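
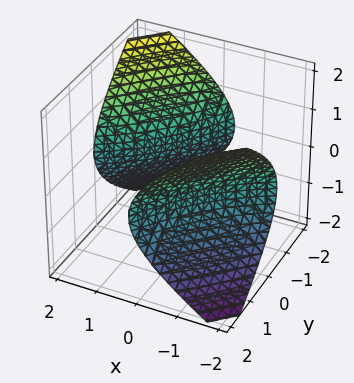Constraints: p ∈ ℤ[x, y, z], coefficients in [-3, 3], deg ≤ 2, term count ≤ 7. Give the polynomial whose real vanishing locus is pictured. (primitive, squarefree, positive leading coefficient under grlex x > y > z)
(a) There are 2 components. They look like related sheets of one shape, so recover p as a whole.
(b) The degree is 2 — a generic line meets the surface in up to 2 points.
(c) Observable constraints: the surface avoids every integer z-axis point in the box.
(d) Together with the visible shape, these determine p as stated.

x^2 - 3*x*y + y^2 - 3*z^2 - 3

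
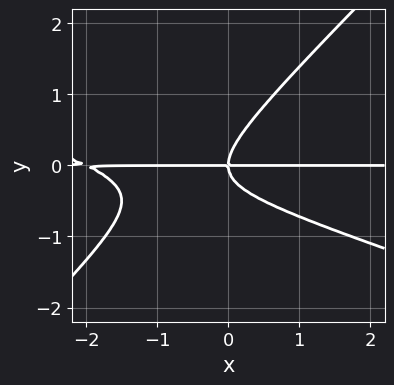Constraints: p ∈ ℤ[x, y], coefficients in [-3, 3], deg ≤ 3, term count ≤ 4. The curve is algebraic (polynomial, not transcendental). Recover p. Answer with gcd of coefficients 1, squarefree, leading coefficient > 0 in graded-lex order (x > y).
(a) deg p = 3. A generic line meets the curve in up to 3 points.
(b) Reading off the gridlines: it meets the y-axis at y = 0 (among the integer gridlines); every point of the x-axis in the box is on the curve.
(c) Together with the visible shape, these determine p as stated.

x^2*y + 2*x*y^2 - 3*y^3 + 2*x*y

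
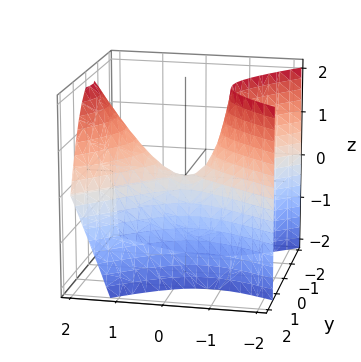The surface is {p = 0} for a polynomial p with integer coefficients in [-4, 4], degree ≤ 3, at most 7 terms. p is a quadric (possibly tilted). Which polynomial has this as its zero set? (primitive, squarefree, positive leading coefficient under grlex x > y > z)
2*x^2 + x*y - x*z - 3*y^2 - 2*z

1. The degree is 2 — the shape is more complex than any degree-1 surface.
2. Checking where it meets the axes: one y-axis crossing is at y = 0; it meets the x-axis at x = 0 (among the integer gridlines); one z-axis crossing is at z = 0.
3. Solving for integer coefficients yields p as stated.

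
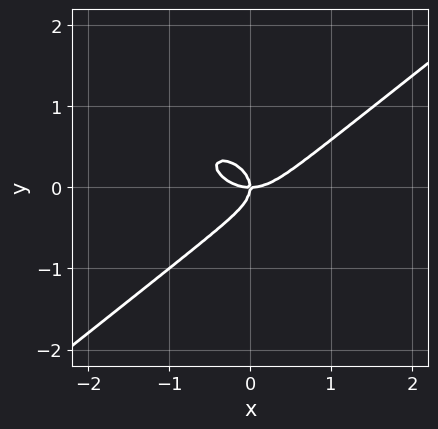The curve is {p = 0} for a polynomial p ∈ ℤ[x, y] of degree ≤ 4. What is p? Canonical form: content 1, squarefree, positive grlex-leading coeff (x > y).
x^3 - 2*y^3 - x*y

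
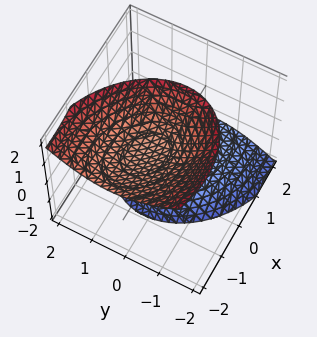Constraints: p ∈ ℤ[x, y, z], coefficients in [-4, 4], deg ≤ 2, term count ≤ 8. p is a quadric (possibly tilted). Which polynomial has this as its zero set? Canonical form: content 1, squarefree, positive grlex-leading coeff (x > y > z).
1. The picture has 2 separate pieces.
2. The degree is 2 — the shape is more complex than any degree-1 surface.
3. Against the integer gridlines: among the integer gridlines, it crosses the z-axis at z ∈ {-1, 1}; the surface avoids every integer y-axis point in the box; it misses every integer gridline on the x-axis.
4. Assembling these constraints gives the stated polynomial.

2*x^2 + x*y + 3*x*z + 3*y^2 - 2*z^2 + 2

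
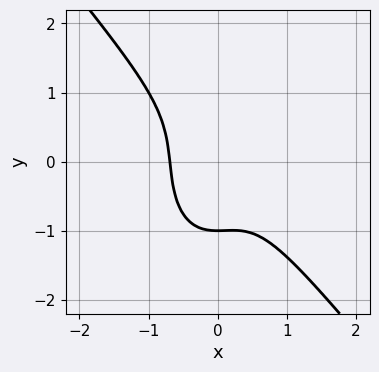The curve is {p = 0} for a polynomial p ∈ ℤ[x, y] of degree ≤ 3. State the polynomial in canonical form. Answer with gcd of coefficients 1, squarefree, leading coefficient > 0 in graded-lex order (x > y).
3*x^3 + x^2*y + y^3 + 1

1. The degree is 3 — a generic line meets the curve in up to 3 points.
2. From the axis intercepts and sections: it crosses the y-axis at the gridline y = -1.
3. The integer polynomial consistent with all of this is the stated p.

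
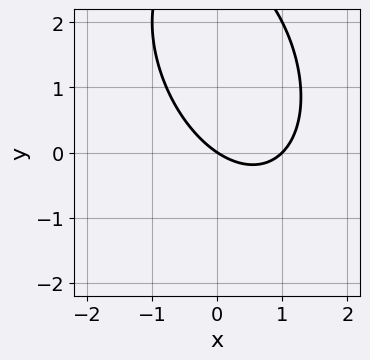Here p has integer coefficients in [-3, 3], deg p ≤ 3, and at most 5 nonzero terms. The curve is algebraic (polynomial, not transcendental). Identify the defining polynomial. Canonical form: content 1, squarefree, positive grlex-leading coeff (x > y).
2*x^2 + x*y + y^2 - 2*x - 3*y

The degree is 2 — no degree-1 curve has this shape.
Checking where it meets the axes: it crosses the y-axis at the gridline y = 0; among the integer gridlines, it crosses the x-axis at x ∈ {0, 1}.
Fitting integer coefficients to these (and the overall shape) gives p.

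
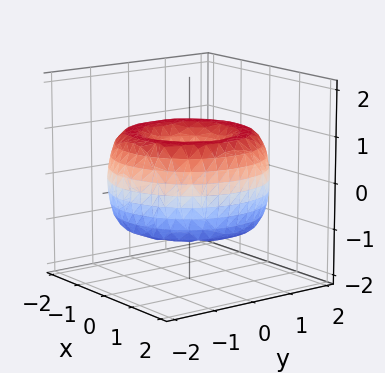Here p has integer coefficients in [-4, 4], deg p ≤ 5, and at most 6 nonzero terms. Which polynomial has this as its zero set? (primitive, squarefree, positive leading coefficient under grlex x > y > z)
(a) Degree: a generic line meets the surface in up to 4 points, so deg p = 4.
(b) Symmetry: every cross-section ⟂ z is a circle, so x, y appear only via x² + y².
(c) Checking where it meets the axes: it crosses the x-axis at the gridline x = 0; a circular section at z = 0 has radius between 1 and 2; it crosses the z-axis at the gridline z = 0; it crosses the y-axis at the gridline y = 0.
(d) The integer polynomial consistent with all of this is the stated p.

x^4 + 2*x^2*y^2 + y^4 - 3*x^2 - 3*y^2 + 2*z^2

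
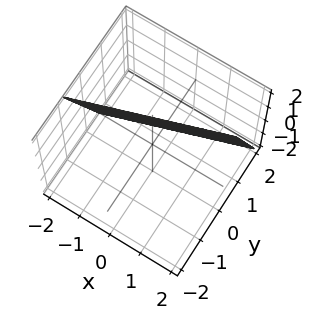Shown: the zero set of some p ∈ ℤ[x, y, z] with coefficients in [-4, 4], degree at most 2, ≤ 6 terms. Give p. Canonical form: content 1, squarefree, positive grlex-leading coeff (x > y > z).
x - 3*y - z + 2

First, degree: every cross-section is a straight line — this is a plane, so deg p = 1.
Then, from the visible intercepts: it crosses the x-axis at the gridline x = -2; it crosses the z-axis at the gridline z = 2.
Finally, solving for integer coefficients yields p as stated.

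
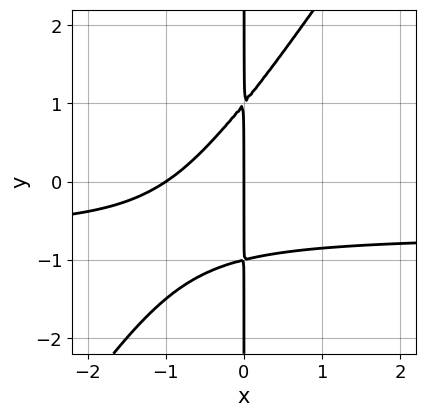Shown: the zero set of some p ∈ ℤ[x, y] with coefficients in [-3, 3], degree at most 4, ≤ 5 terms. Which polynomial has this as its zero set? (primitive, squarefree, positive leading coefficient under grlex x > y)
3*x^2*y - 2*x*y^2 + 2*x^2 + 2*x

1. deg p = 3. The shape is more complex than any degree-2 curve.
2. Observable constraints: every point of the y-axis in the box is on the curve; the x-axis gridline crossings are at x ∈ {-1, 0}.
3. Matching integer coefficients to the picture gives p.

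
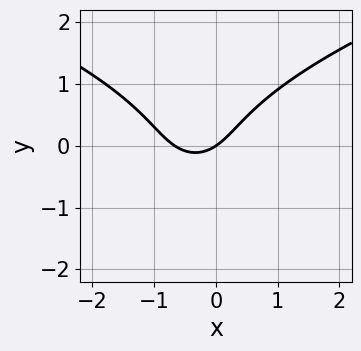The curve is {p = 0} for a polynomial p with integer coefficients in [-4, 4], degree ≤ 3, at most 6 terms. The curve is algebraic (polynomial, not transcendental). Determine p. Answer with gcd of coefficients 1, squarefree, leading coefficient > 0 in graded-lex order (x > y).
3*y^3 - 3*x^2 - 2*x + 3*y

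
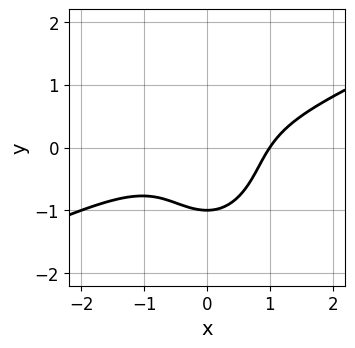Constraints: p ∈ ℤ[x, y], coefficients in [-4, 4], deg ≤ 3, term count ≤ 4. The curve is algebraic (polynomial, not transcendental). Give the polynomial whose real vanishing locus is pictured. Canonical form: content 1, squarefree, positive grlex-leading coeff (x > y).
x^3 - 2*x^2*y - y^3 - 1

(a) Degree: a generic line meets the curve in up to 3 points, so deg p = 3.
(b) Observable constraints: one y-axis crossing is at y = -1; it meets the x-axis at x = 1 (among the integer gridlines).
(c) These observations pin down the coefficients.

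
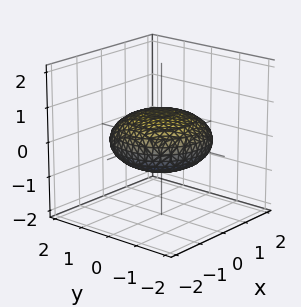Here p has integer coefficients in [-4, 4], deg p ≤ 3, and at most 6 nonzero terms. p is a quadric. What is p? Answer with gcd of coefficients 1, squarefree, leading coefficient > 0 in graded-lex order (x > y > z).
deg p = 2. Bounded and convex; a quadric.
Symmetries: the z ↦ −z reflection is a symmetry, so z appears only in even powers; the surface is invariant under rotation about z: p = q(x² + y², z).
Checking where it meets the axes: a circular section at z = 0 has radius between 1 and 2.
Solving for integer coefficients yields p as stated.

x^2 + y^2 + 3*z^2 - 2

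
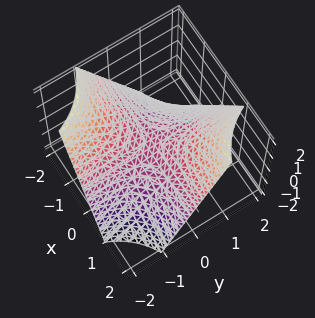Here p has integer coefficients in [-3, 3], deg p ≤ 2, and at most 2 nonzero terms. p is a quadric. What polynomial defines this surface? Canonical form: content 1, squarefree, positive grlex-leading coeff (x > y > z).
x*y - z

(a) deg p = 2. A saddle surface; a quadric.
(b) Observable constraints: it meets the z-axis at z = 0 (among the integer gridlines); the visible y-axis segment lies entirely on the surface; every point of the x-axis in the box is on the surface.
(c) Together with the visible shape, these determine p as stated.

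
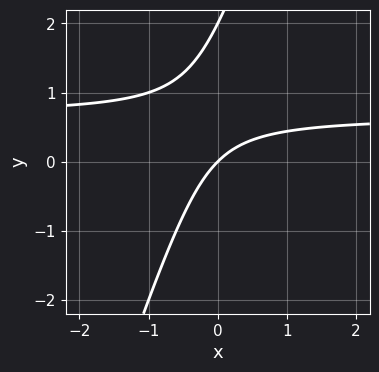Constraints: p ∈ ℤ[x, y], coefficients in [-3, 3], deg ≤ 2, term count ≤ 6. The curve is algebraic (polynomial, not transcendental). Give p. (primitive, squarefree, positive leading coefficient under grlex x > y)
3*x*y - y^2 - 2*x + 2*y

(a) The degree is 2 — no degree-1 curve has this shape.
(b) From the axis intercepts and sections: among the integer gridlines, it crosses the y-axis at y ∈ {0, 2}; one x-axis crossing is at x = 0.
(c) Assembling these constraints gives the stated polynomial.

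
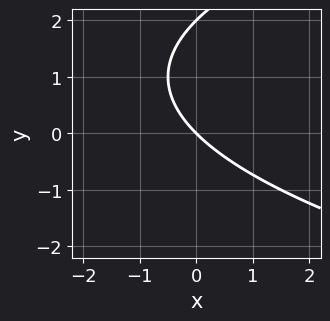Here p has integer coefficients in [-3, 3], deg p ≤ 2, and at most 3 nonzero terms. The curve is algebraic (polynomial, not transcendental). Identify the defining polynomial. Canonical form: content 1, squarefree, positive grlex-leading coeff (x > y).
y^2 - 2*x - 2*y

First, the degree is 2 — the shape is more complex than any degree-1 curve.
Next, checking where it meets the axes: the y-axis gridline crossings are at y ∈ {0, 2}; one x-axis crossing is at x = 0.
Finally, together with the visible shape, these determine p as stated.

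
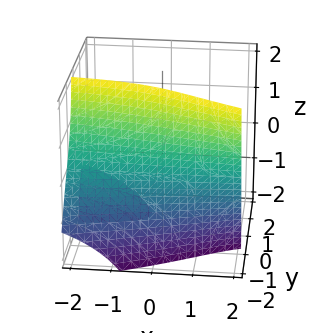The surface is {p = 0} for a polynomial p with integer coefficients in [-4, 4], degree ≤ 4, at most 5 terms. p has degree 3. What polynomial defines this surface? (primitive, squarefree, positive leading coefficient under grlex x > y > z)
(a) I count 2 distinct pieces. They look like related sheets of one shape, so recover p as a whole.
(b) deg p = 3. The shape is more complex than any degree-2 surface.
(c) From the visible intercepts: it misses every integer gridline on the z-axis; no x-intercept at any integer in the box.
(d) Fitting integer coefficients to these (and the overall shape) gives p.

x*y*z - y^3 - y*z - 2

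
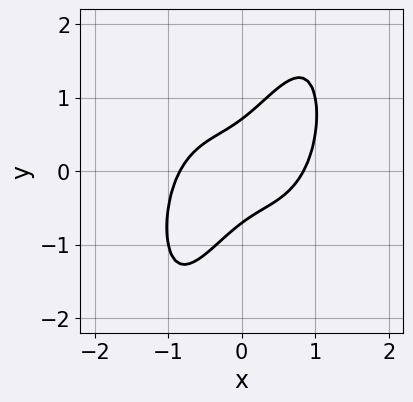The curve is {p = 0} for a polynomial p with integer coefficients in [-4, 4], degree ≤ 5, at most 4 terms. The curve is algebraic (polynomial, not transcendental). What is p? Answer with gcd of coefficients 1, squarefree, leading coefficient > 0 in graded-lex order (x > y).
2*x^4 - 3*x*y + 2*y^2 - 1

First, the degree is 4 — no degree-3 curve has this shape.
Finally, the integer polynomial consistent with all of this is the stated p.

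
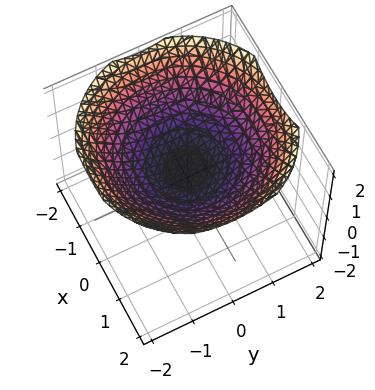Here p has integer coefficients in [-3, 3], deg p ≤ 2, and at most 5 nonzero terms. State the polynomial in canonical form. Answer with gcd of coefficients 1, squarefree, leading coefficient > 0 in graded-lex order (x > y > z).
1. Degree: the shape is more complex than any degree-1 surface, so deg p = 2.
2. Symmetries: every cross-section ⟂ z is a circle, so x, y appear only via x² + y².
3. From the visible intercepts: a circular section at z = 1 has radius between 1 and 2; it misses every integer gridline on the x-axis; no y-intercept at any integer in the box.
4. Putting this together gives p.

x^2 + y^2 - 3*z + 1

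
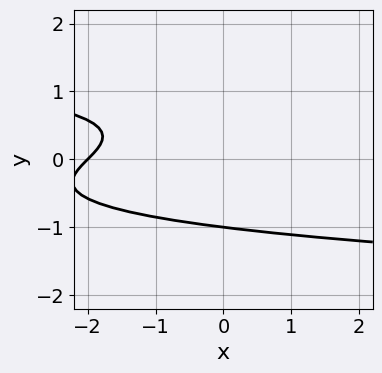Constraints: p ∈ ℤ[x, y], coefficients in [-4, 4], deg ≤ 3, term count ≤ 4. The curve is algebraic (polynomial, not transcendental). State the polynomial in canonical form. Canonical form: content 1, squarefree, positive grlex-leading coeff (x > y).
3*y^3 + x - y + 2

First, deg p = 3. No degree-2 curve has this shape.
Next, from the visible intercepts: it crosses the x-axis at the gridline x = -2; one y-axis crossing is at y = -1.
Finally, together with the visible shape, these determine p as stated.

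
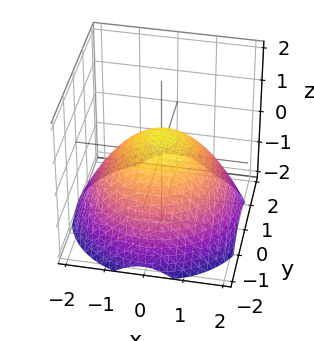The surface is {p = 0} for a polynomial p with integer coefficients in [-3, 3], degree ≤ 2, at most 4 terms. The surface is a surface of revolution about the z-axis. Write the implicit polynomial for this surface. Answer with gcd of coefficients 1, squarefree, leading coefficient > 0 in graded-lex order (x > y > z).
(a) The degree is 2 — the shape is more complex than any degree-1 surface.
(b) By symmetry, the surface is invariant under rotation about z: p = q(x² + y², z).
(c) Against the integer gridlines: the x-axis gridline crossings are at x ∈ {-1, 1}; the y-axis gridline crossings are at y ∈ {-1, 1}; a circular section at z = -1 has radius between 1 and 2.
(d) Putting this together gives p.

x^2 + y^2 + 2*z - 1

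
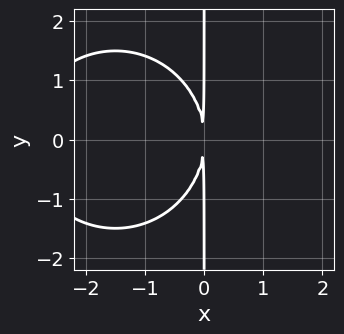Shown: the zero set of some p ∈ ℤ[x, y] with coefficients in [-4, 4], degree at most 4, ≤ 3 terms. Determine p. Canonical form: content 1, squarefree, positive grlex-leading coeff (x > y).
(a) Degree: no degree-2 curve has this shape, so deg p = 3.
(b) Symmetries: mirror symmetry y ↦ −y ⇒ only even powers of y.
(c) Reading off the gridlines: the visible y-axis segment lies entirely on the curve.
(d) Together with the visible shape, these determine p as stated.

x^3 + x*y^2 + 3*x^2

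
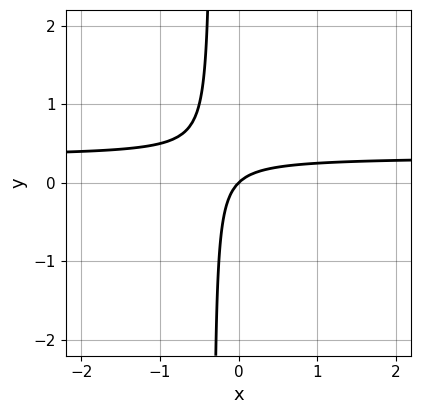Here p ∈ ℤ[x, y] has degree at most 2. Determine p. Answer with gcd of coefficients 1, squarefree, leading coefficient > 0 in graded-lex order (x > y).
(a) deg p = 2. A generic line meets the curve in up to 2 points.
(b) Observable constraints: one x-axis crossing is at x = 0; one y-axis crossing is at y = 0.
(c) Solving for integer coefficients yields p as stated.

3*x*y - x + y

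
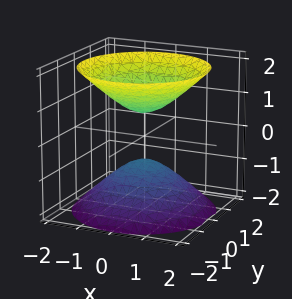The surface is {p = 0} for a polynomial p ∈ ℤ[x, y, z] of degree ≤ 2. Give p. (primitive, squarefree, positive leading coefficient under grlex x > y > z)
2*x^2 + 2*y^2 - 2*z^2 + 1

1. The picture has 2 separate pieces.
2. deg p = 2.
3. Symmetry: the z-axis is an axis of rotation, so x and y enter only as x² + y²; it's symmetric under z → −z, forcing even powers of z.
4. Against the integer gridlines: it misses every integer gridline on the x-axis; a circular section at z = 2 has radius between 1 and 2.
5. Fitting integer coefficients to these (and the overall shape) gives p.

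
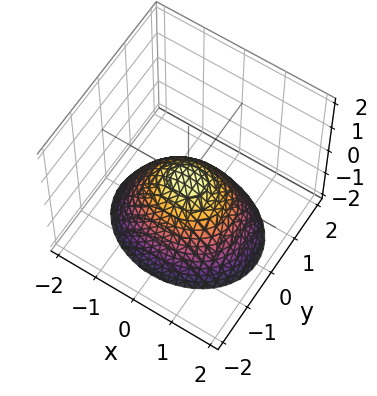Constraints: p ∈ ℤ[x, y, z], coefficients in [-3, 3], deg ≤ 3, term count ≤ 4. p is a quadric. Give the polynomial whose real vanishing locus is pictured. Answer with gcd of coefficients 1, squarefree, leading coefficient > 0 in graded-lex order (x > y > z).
First, degree: a single bowl opening along one axis; a quadric, so deg p = 2.
Next, symmetries: mirror symmetry x ↦ −x ⇒ only even powers of x; the y ↦ −y reflection is a symmetry, so y appears only in even powers.
Then, from the axis intercepts and sections: one y-axis crossing is at y = 0; one x-axis crossing is at x = 0; it crosses the z-axis at the gridline z = 0.
Finally, together with the visible shape, these determine p as stated.

2*x^2 + 3*y^2 + 3*z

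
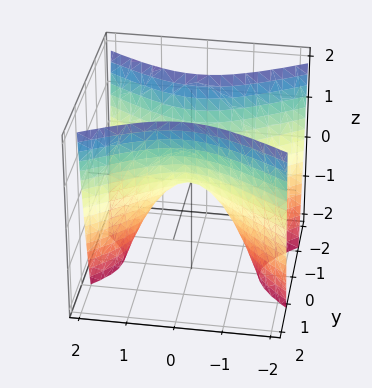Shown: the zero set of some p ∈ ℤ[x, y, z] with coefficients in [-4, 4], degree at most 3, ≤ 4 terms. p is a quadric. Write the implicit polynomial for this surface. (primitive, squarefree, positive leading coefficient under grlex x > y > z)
x^2 - 2*y^2 + z

1. deg p = 2. A saddle surface; a quadric.
2. Symmetries: it's symmetric under x → −x, forcing even powers of x; it's symmetric under y → −y, forcing even powers of y.
3. Checking where it meets the axes: it crosses the y-axis at the gridline y = 0; one x-axis crossing is at x = 0.
4. Fitting integer coefficients to these (and the overall shape) gives p.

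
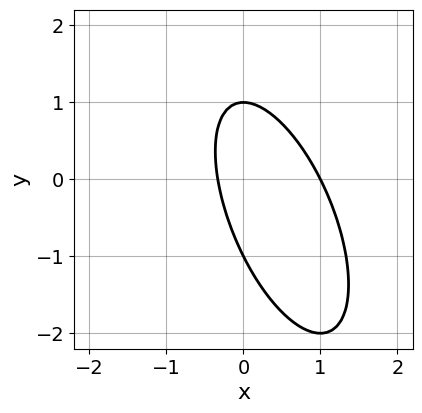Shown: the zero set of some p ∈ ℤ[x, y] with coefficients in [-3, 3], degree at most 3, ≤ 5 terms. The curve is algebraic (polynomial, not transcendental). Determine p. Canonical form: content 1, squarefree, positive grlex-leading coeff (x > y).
3*x^2 + 2*x*y + y^2 - 2*x - 1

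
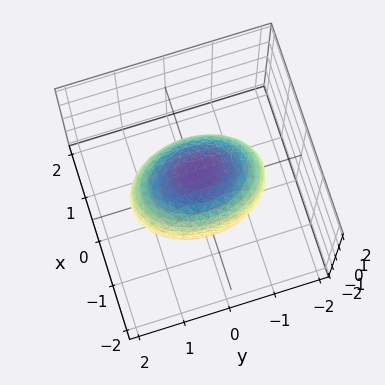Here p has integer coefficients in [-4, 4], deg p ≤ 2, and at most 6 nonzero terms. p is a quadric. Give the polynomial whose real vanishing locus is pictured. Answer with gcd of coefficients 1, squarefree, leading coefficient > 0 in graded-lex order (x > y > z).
2*x^2 + y^2 + z^2 - 2

1. deg p = 2. Bounded and convex; a quadric.
2. Symmetries: it's symmetric under x → −x, forcing even powers of x; it's symmetric under z → −z, forcing even powers of z; mirror symmetry y ↦ −y ⇒ only even powers of y.
3. From the visible intercepts: among the integer gridlines, it crosses the x-axis at x ∈ {-1, 1}.
4. Solving for integer coefficients yields p as stated.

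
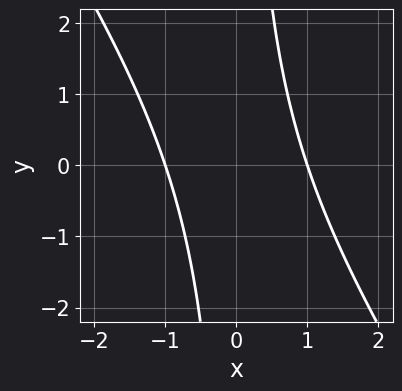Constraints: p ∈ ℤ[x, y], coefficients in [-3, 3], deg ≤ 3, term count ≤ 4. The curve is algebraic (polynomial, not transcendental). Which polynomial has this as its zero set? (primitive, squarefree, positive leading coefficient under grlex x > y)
3*x^2 + 2*x*y - 3

(a) deg p = 2. A generic line meets the curve in up to 2 points.
(b) From the visible intercepts: the curve avoids every integer y-axis point in the box; the x-axis gridline crossings are at x ∈ {-1, 1}.
(c) These observations pin down the coefficients.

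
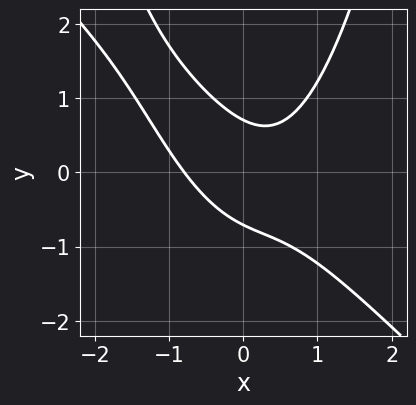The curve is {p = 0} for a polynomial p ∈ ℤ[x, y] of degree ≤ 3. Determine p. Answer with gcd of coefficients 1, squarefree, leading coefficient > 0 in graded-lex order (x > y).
2*x^3 + 2*x^2*y - 2*x*y - 2*y^2 + 1

1. The degree is 3 — a generic line meets the curve in up to 3 points.
2. Solving for integer coefficients yields p as stated.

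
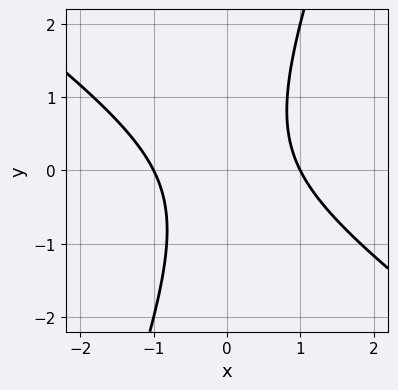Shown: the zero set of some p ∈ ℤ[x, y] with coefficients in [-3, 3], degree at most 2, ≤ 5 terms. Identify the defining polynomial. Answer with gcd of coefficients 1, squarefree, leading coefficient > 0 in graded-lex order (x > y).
1. Degree: the shape is more complex than any degree-1 curve, so deg p = 2.
2. Observable constraints: no y-intercept at any integer in the box; the x-axis gridline crossings are at x ∈ {-1, 1}.
3. Together with the visible shape, these determine p as stated.

2*x^2 + 2*x*y - y^2 - 2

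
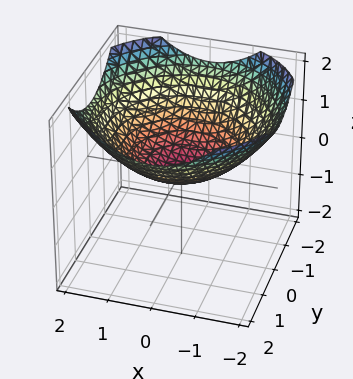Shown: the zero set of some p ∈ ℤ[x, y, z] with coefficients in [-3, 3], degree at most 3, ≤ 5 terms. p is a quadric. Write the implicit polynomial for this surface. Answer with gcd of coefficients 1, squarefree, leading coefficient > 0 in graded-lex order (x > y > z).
x^2 + y^2 - 3*z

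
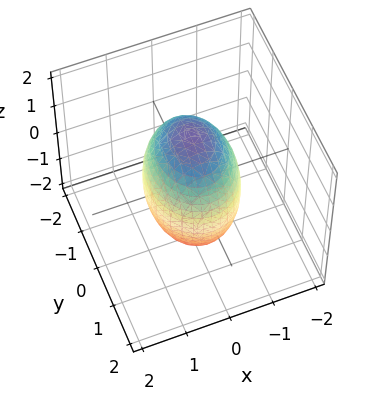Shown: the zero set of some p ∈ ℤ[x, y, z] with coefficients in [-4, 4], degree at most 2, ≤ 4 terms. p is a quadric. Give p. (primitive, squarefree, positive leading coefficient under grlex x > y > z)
3*x^2 + 2*y^2 + z^2 - 3

First, the degree is 2 — a closed, bounded, convex surface; a quadric.
Then, symmetries: it's symmetric under z → −z, forcing even powers of z; the x ↦ −x reflection is a symmetry, so x appears only in even powers; the y ↦ −y reflection is a symmetry, so y appears only in even powers.
Next, checking where it meets the axes: among the integer gridlines, it crosses the x-axis at x ∈ {-1, 1}.
Finally, putting this together gives p.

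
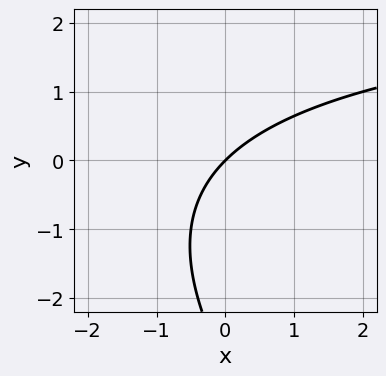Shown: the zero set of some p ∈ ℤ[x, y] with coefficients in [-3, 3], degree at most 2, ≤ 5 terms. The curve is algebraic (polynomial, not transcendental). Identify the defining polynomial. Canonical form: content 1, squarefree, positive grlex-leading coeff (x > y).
The degree is 2 — the shape is more complex than any degree-1 curve.
From the visible intercepts: it crosses the y-axis at the gridline y = 0; it meets the x-axis at x = 0 (among the integer gridlines).
Putting this together gives p.

x*y + y^2 - 3*x + 3*y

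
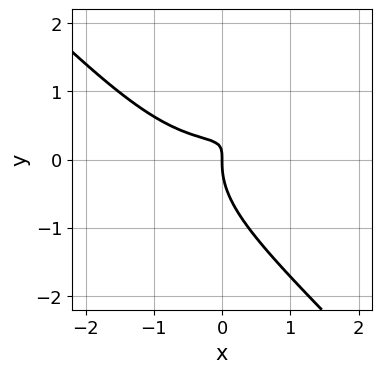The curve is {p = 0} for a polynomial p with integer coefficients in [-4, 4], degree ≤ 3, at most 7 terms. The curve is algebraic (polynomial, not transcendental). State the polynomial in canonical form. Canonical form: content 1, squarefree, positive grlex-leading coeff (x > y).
x^3 + x*y^2 + 2*y^3 - 3*x*y + x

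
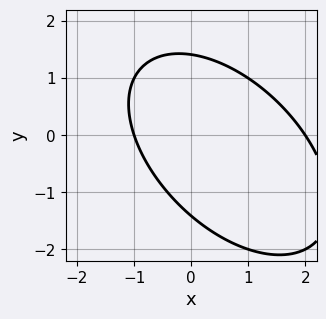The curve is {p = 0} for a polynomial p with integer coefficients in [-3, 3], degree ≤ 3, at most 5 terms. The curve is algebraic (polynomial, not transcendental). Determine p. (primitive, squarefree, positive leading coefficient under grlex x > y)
x^2 + x*y + y^2 - x - 2

deg p = 2.
Reading off the gridlines: the x-axis gridline crossings are at x ∈ {-1, 2}.
Together with the visible shape, these determine p as stated.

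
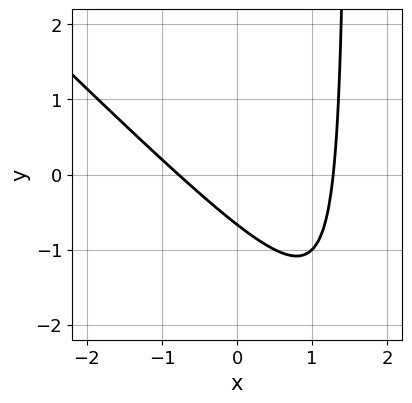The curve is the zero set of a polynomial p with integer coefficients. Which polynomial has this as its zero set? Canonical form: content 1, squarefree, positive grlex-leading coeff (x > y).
(a) The degree is 2 — the shape is more complex than any degree-1 curve.
(b) Matching integer coefficients to the picture gives p.

2*x^2 + 2*x*y - x - 3*y - 2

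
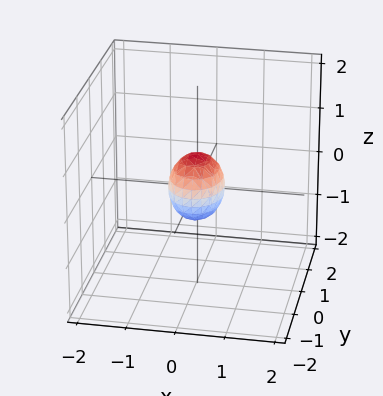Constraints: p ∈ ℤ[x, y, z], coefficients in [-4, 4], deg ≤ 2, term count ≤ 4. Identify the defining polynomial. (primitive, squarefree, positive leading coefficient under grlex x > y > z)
3*x^2 + 2*y^2 + 2*z^2 - 1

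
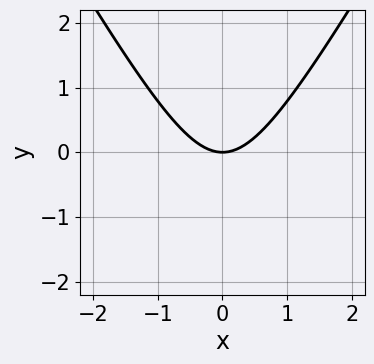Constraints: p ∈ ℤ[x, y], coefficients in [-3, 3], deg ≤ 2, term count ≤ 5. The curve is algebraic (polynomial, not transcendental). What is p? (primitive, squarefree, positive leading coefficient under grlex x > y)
1. The degree is 2 — a generic line meets the curve in up to 2 points.
2. Symmetries: mirror symmetry x ↦ −x ⇒ only even powers of x.
3. From the visible intercepts: it crosses the x-axis at the gridline x = 0; it crosses the y-axis at the gridline y = 0.
4. Putting this together gives p.

3*x^2 - y^2 - 3*y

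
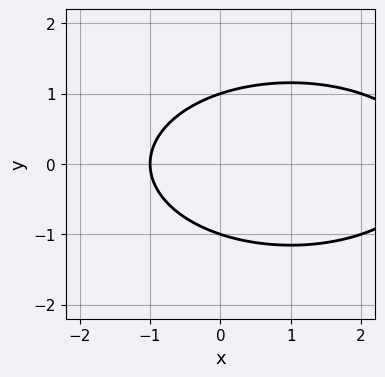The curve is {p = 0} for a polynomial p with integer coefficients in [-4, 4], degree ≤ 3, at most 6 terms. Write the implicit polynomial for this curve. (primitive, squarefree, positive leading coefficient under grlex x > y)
x^2 + 3*y^2 - 2*x - 3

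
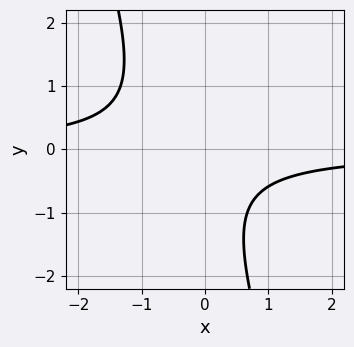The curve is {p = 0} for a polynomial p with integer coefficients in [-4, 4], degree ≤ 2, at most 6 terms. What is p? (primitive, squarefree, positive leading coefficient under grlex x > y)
First, degree: no degree-1 curve has this shape, so deg p = 2.
Next, checking where it meets the axes: the curve avoids every integer y-axis point in the box; no x-intercept at any integer in the box.
Finally, these observations pin down the coefficients.

3*x*y + y^2 + y + 2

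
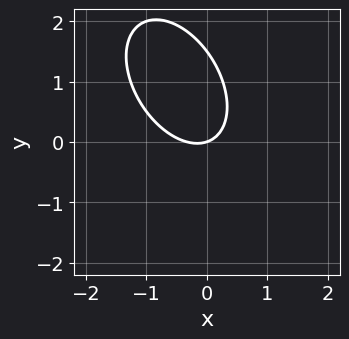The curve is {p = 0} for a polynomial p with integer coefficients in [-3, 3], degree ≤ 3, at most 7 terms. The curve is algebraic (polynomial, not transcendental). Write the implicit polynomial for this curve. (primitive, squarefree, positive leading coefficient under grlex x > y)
3*x^2 + 2*x*y + 2*y^2 + x - 3*y

The degree is 2 — the shape is more complex than any degree-1 curve.
Against the integer gridlines: one x-axis crossing is at x = 0; it meets the y-axis at y = 0 (among the integer gridlines).
Putting this together gives p.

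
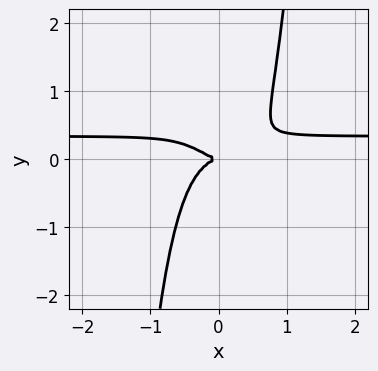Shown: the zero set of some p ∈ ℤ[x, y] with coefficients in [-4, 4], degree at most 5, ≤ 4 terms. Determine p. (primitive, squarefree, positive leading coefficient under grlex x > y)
3*x^3*y - x^3 - y^2

deg p = 4. No degree-3 curve has this shape.
Reading off the gridlines: it crosses the y-axis at the gridline y = 0; one x-axis crossing is at x = 0.
Together with the visible shape, these determine p as stated.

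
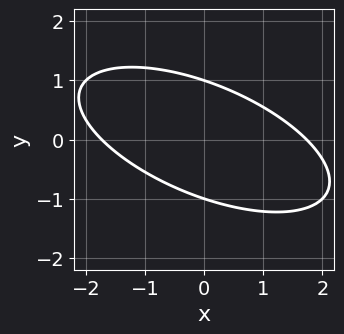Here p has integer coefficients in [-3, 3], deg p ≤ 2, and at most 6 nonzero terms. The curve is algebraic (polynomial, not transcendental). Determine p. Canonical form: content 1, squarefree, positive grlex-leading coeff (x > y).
x^2 + 2*x*y + 3*y^2 - 3

Degree: no degree-1 curve has this shape, so deg p = 2.
Against the integer gridlines: among the integer gridlines, it crosses the y-axis at y ∈ {-1, 1}.
Fitting integer coefficients to these (and the overall shape) gives p.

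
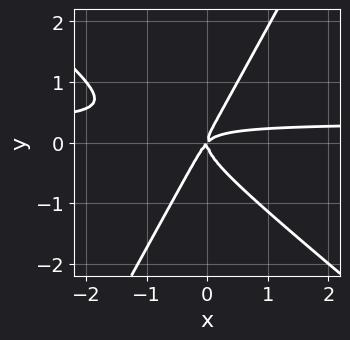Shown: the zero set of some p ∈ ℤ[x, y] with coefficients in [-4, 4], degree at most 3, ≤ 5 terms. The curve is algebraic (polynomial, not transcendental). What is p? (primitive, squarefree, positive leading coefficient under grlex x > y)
3*x^2*y + 2*x*y^2 - 2*y^3 - x^2 + x*y

First, deg p = 3. No degree-2 curve has this shape.
Next, reading off the gridlines: it meets the x-axis at x = 0 (among the integer gridlines); one y-axis crossing is at y = 0.
Finally, together with the visible shape, these determine p as stated.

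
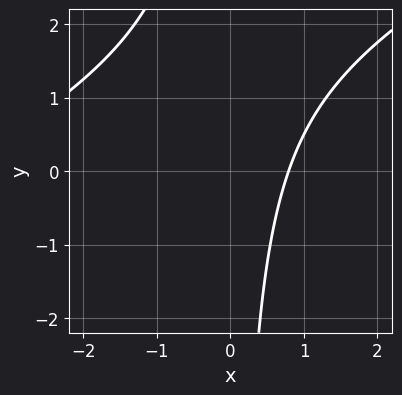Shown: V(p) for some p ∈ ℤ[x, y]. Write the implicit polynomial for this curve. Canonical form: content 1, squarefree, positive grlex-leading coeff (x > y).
x^2 - 2*x*y + 3*x - 3

First, deg p = 2. No degree-1 curve has this shape.
Next, from the visible intercepts: it misses every integer gridline on the y-axis.
Finally, the integer polynomial consistent with all of this is the stated p.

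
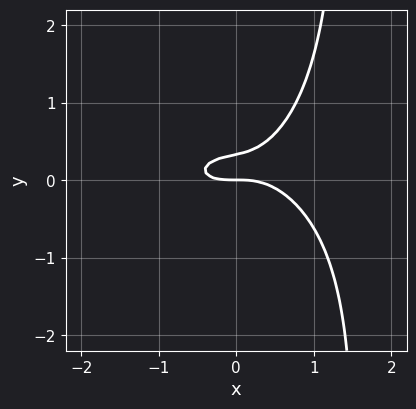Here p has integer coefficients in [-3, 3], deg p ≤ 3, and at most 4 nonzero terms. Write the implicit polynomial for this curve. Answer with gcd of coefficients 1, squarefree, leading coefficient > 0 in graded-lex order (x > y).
x^3 + 2*x*y^2 - 3*y^2 + y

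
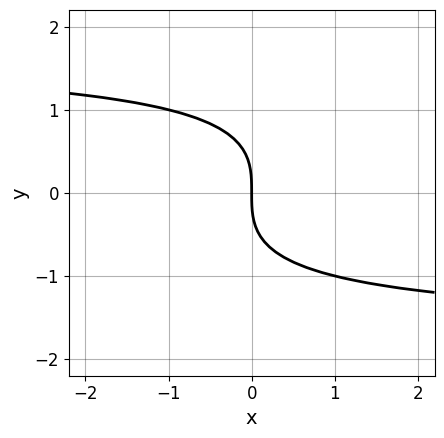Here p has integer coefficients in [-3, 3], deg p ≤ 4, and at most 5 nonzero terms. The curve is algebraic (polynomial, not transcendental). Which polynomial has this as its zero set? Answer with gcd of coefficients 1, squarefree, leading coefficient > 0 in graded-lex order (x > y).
(a) The degree is 3 — no degree-2 curve has this shape.
(b) Checking where it meets the axes: it meets the y-axis at y = 0 (among the integer gridlines); it crosses the x-axis at the gridline x = 0.
(c) Together with the visible shape, these determine p as stated.

x*y^2 - 2*y^3 - 3*x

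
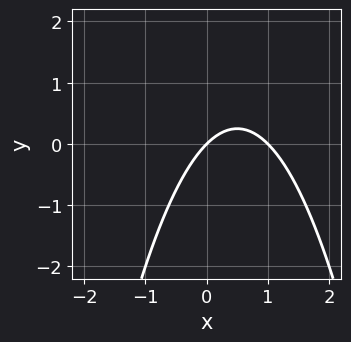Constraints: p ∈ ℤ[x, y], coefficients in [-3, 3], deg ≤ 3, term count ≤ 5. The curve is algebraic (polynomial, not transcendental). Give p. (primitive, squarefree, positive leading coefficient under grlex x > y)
x^2 - x + y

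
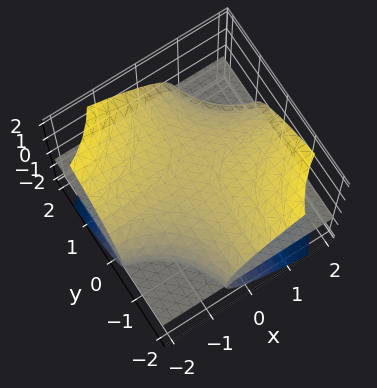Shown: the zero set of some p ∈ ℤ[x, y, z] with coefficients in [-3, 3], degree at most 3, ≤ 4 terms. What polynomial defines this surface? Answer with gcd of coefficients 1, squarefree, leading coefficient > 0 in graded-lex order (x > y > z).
There are 2 components. Treating them together as one polynomial.
deg p = 3. A generic line meets the surface in up to 3 points.
From the axis intercepts and sections: it meets the z-axis at z = 0 (among the integer gridlines); the visible y-axis segment lies entirely on the surface; the visible x-axis segment lies entirely on the surface.
These observations pin down the coefficients.

2*x*y*z + 2*z^3 - 3*z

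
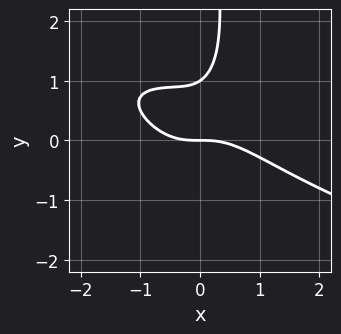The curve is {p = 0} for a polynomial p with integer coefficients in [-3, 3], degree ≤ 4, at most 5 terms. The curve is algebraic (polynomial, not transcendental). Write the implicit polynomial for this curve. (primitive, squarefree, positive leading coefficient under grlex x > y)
The degree is 4 — a generic line meets the curve in up to 4 points.
Observable constraints: it meets the x-axis at x = 0 (among the integer gridlines); among the integer gridlines, it crosses the y-axis at y ∈ {0, 1}.
Fitting integer coefficients to these (and the overall shape) gives p.

2*x*y^3 + 2*x^3 + 3*x^2*y - 3*y^2 + 3*y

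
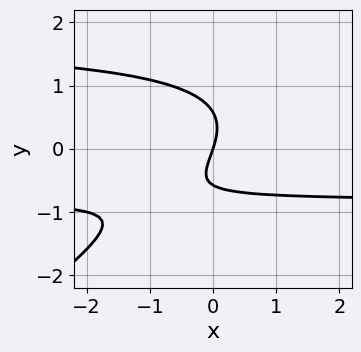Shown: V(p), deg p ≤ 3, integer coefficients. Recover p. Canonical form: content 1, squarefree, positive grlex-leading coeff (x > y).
2*x*y^2 - 3*y^3 - 2*x*y - 3*x + y

1. The degree is 3 — no degree-2 curve has this shape.
2. Checking where it meets the axes: it crosses the x-axis at the gridline x = 0; one y-axis crossing is at y = 0.
3. Together with the visible shape, these determine p as stated.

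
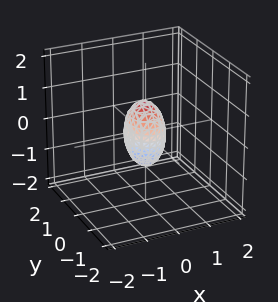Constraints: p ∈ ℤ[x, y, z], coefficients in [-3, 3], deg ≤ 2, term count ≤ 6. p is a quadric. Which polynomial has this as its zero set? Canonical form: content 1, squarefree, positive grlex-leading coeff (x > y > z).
First, deg p = 2. Bounded and convex; a quadric.
Then, symmetries: it's symmetric under x → −x, forcing even powers of x; the y ↦ −y reflection is a symmetry, so y appears only in even powers; the z ↦ −z reflection is a symmetry, so z appears only in even powers.
Next, reading off the gridlines: the z-axis gridline crossings are at z ∈ {-1, 1}.
Finally, fitting integer coefficients to these (and the overall shape) gives p.

3*x^2 + 2*y^2 + z^2 - 1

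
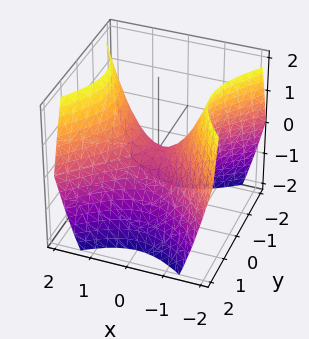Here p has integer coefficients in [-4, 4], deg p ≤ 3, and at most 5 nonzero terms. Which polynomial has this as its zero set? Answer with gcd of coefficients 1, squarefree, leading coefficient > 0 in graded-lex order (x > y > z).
The degree is 2 — a saddle surface; a quadric.
Symmetries: mirror symmetry x ↦ −x ⇒ only even powers of x; mirror symmetry y ↦ −y ⇒ only even powers of y.
Checking where it meets the axes: it meets the x-axis at x = 0 (among the integer gridlines); one z-axis crossing is at z = 0; one y-axis crossing is at y = 0.
Assembling these constraints gives the stated polynomial.

x^2 - y^2 - z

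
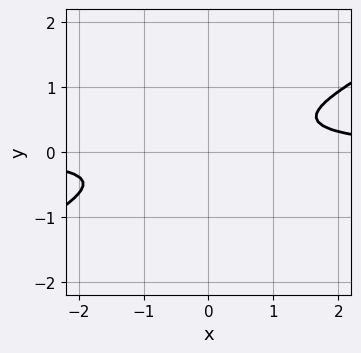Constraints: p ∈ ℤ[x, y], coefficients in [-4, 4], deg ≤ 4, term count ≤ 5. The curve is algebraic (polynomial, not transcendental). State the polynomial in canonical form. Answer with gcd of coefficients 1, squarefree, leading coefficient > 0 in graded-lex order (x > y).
2*x^3*y - 3*x^2*y^2 - 3*y^4 + x*y^2 - x^2

(a) deg p = 4. A generic line meets the curve in up to 4 points.
(b) The integer polynomial consistent with all of this is the stated p.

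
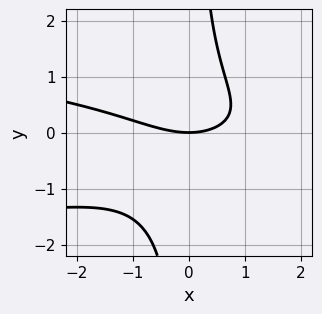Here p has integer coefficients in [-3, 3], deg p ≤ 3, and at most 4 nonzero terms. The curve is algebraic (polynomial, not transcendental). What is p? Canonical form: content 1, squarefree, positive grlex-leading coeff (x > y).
3*x*y^2 + x^2 + x*y - 3*y

First, degree: the shape is more complex than any degree-2 curve, so deg p = 3.
Then, against the integer gridlines: it crosses the x-axis at the gridline x = 0; it crosses the y-axis at the gridline y = 0.
Finally, fitting integer coefficients to these (and the overall shape) gives p.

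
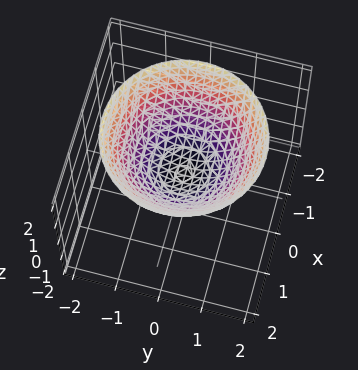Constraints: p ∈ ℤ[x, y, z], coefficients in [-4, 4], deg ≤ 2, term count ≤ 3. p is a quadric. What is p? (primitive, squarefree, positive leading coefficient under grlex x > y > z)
2*x^2 + 2*y^2 - 3*z

(a) The degree is 2 — a single bowl opening along one axis; a quadric.
(b) Symmetries: the surface is invariant under rotation about z: p = q(x² + y², z).
(c) Checking where it meets the axes: it meets the x-axis at x = 0 (among the integer gridlines); it meets the z-axis at z = 0 (among the integer gridlines); it meets the y-axis at y = 0 (among the integer gridlines).
(d) These observations pin down the coefficients.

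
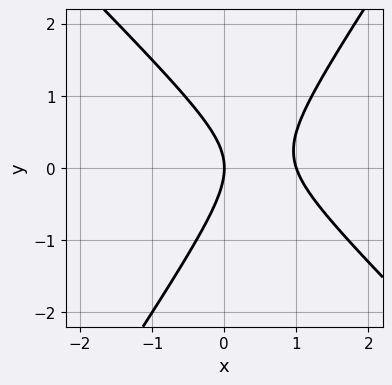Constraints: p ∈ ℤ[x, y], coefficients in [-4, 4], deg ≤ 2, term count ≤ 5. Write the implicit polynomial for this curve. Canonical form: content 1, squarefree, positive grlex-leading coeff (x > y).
The degree is 2 — a generic line meets the curve in up to 2 points.
Reading off the gridlines: one y-axis crossing is at y = 0; among the integer gridlines, it crosses the x-axis at x ∈ {0, 1}.
Putting this together gives p.

3*x^2 + x*y - 2*y^2 - 3*x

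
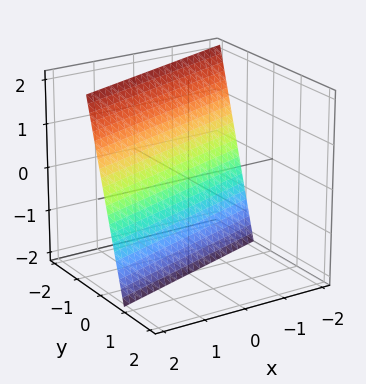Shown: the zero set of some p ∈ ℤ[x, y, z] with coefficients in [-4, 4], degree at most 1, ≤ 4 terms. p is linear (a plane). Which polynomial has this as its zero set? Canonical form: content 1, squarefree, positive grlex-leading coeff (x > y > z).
x - 3*y - z - 2

(a) deg p = 1. The surface is flat (a plane).
(b) Against the integer gridlines: it crosses the z-axis at the gridline z = -2; it meets the x-axis at x = 2 (among the integer gridlines).
(c) Solving for integer coefficients yields p as stated.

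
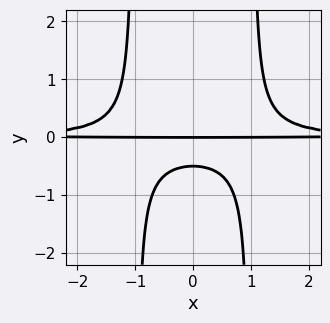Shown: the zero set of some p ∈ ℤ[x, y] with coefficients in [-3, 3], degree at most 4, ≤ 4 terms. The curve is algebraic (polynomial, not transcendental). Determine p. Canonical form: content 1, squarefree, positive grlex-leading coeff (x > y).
2*x^2*y^2 - 2*y^2 - y

First, deg p = 4.
Next, symmetries: it's symmetric under x → −x, forcing even powers of x.
Next, reading off the gridlines: the visible x-axis segment lies entirely on the curve; it meets the y-axis at y = 0 (among the integer gridlines).
Finally, the integer polynomial consistent with all of this is the stated p.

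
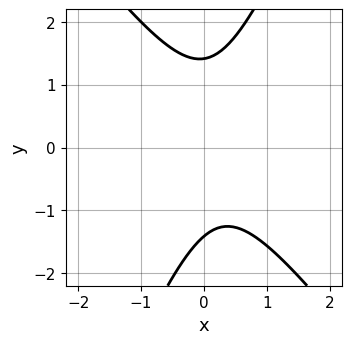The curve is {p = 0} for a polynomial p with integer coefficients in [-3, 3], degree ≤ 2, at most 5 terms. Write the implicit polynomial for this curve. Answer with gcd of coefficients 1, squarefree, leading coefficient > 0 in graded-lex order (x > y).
(a) Degree: the shape is more complex than any degree-1 curve, so deg p = 2.
(b) Observable constraints: the curve avoids every integer x-axis point in the box.
(c) The integer polynomial consistent with all of this is the stated p.

3*x^2 + x*y - y^2 - x + 2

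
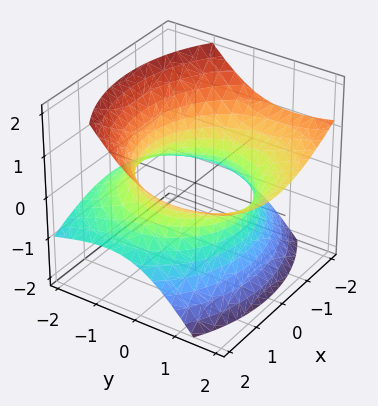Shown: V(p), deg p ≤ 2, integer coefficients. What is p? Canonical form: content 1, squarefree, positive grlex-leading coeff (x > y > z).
x^2 + y^2 - 2*y*z - 2*z^2 - 2

First, the degree is 2 — the shape is more complex than any degree-1 surface.
Next, observable constraints: it misses every integer gridline on the z-axis.
Finally, together with the visible shape, these determine p as stated.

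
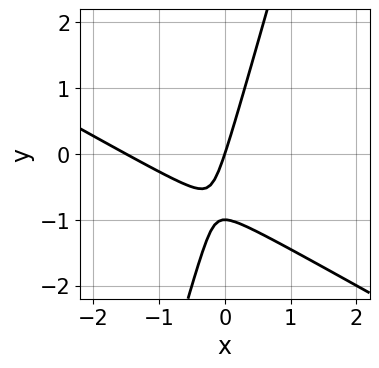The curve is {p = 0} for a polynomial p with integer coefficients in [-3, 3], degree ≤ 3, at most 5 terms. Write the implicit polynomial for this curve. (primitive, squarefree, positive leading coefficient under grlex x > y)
2*x^2 + 3*x*y - y^2 + 3*x - y

1. deg p = 2. The shape is more complex than any degree-1 curve.
2. Reading off the gridlines: it crosses the x-axis at the gridline x = 0; the y-axis gridline crossings are at y ∈ {-1, 0}.
3. These observations pin down the coefficients.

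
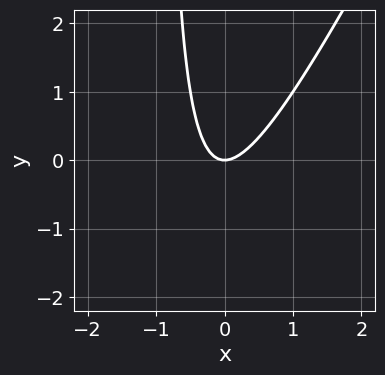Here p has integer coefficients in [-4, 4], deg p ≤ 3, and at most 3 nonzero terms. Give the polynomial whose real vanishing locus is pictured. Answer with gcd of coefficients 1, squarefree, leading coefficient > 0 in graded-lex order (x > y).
2*x^2 - x*y - y

1. deg p = 2. The shape is more complex than any degree-1 curve.
2. Against the integer gridlines: it crosses the x-axis at the gridline x = 0; it crosses the y-axis at the gridline y = 0.
3. Matching integer coefficients to the picture gives p.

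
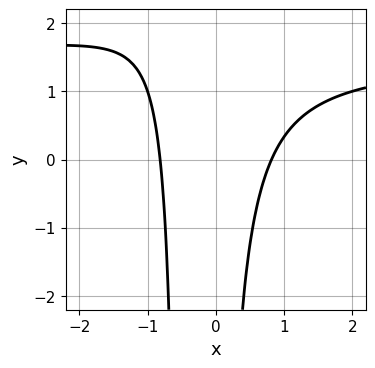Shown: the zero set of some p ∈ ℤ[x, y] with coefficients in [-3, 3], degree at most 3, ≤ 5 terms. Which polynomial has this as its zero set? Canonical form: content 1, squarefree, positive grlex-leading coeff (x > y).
2*x^2*y - 3*x^2 + x*y + 2

1. Degree: a generic line meets the curve in up to 3 points, so deg p = 3.
2. From the axis intercepts and sections: no y-intercept at any integer in the box.
3. The integer polynomial consistent with all of this is the stated p.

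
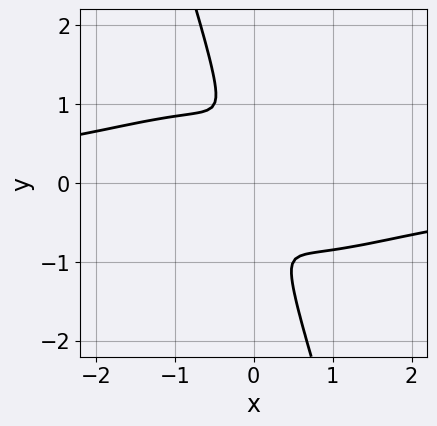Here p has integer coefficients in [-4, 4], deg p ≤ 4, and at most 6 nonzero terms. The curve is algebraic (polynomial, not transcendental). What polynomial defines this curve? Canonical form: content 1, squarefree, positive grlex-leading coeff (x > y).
First, deg p = 4. The shape is more complex than any degree-3 curve.
Finally, putting this together gives p.

2*x^3*y + 3*x*y^3 + y^4 + 3*x^2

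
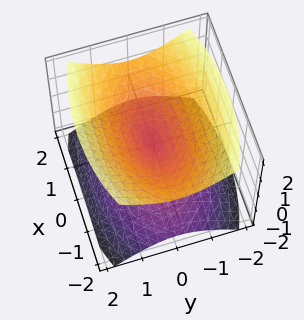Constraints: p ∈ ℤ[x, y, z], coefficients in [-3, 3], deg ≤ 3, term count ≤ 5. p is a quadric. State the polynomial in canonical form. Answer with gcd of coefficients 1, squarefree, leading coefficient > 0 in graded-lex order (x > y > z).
x^2 + 3*y^2 - 3*z^2

1. There are 2 components. They look like related sheets of one shape, so recover p as a whole.
2. The degree is 2 — a double cone through the origin; a quadric.
3. Symmetries: the z ↦ −z reflection is a symmetry, so z appears only in even powers; the y ↦ −y reflection is a symmetry, so y appears only in even powers; the x ↦ −x reflection is a symmetry, so x appears only in even powers.
4. Against the integer gridlines: one y-axis crossing is at y = 0; one x-axis crossing is at x = 0; it meets the z-axis at z = 0 (among the integer gridlines).
5. The integer polynomial consistent with all of this is the stated p.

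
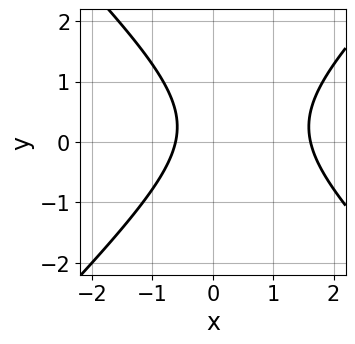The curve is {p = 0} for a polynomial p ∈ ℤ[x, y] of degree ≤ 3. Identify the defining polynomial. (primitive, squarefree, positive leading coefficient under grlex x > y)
2*x^2 - 2*y^2 - 2*x + y - 2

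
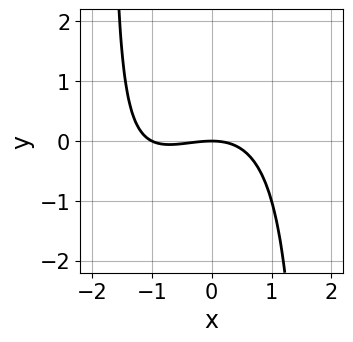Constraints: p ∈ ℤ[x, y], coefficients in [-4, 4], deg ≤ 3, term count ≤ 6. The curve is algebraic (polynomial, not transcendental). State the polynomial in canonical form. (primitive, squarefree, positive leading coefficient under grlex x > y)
x^3 - x^2*y + x^2 + 3*y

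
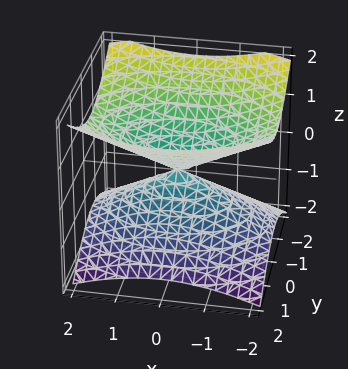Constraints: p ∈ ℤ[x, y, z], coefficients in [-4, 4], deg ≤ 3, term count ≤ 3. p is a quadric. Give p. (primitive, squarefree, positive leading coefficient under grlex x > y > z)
x^2 + 2*y^2 - 3*z^2

(a) Degree: two nappes meeting at a single point; a quadric, so deg p = 2.
(b) Symmetries: the y ↦ −y reflection is a symmetry, so y appears only in even powers; mirror symmetry x ↦ −x ⇒ only even powers of x; it's symmetric under z → −z, forcing even powers of z.
(c) Observable constraints: it meets the z-axis at z = 0 (among the integer gridlines); it crosses the x-axis at the gridline x = 0; one y-axis crossing is at y = 0.
(d) Fitting integer coefficients to these (and the overall shape) gives p.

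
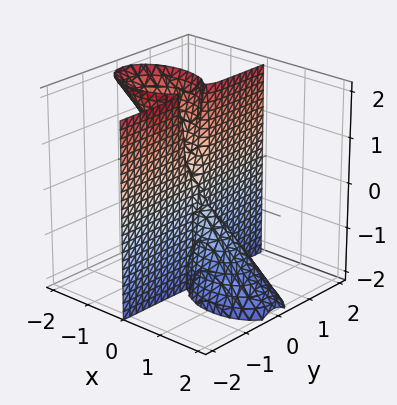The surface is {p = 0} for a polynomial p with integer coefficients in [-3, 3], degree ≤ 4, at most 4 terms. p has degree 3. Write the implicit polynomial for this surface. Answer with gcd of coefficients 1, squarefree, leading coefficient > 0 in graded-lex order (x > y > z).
(a) deg p = 3. No degree-2 surface has this shape.
(b) Checking where it meets the axes: it meets the x-axis at x = 0 (among the integer gridlines); every point of the z-axis in the box is on the surface; every point of the y-axis in the box is on the surface.
(c) Matching integer coefficients to the picture gives p.

x^3 + x^2*z + 2*x*y^2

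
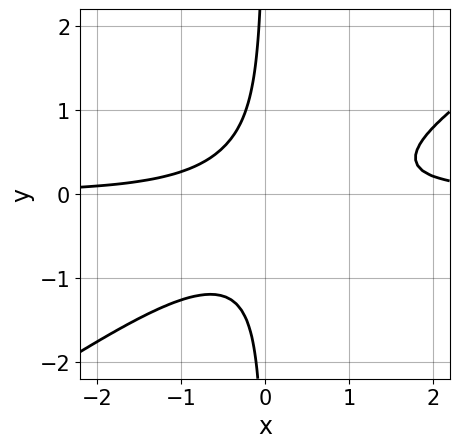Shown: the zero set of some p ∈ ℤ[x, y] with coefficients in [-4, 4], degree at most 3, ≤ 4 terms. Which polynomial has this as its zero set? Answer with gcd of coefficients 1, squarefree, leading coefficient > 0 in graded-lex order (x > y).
2*x^2*y - 3*x*y^2 - x*y - 1

First, degree: no degree-2 curve has this shape, so deg p = 3.
Then, from the visible intercepts: it misses every integer gridline on the x-axis; the curve avoids every integer y-axis point in the box.
Finally, the integer polynomial consistent with all of this is the stated p.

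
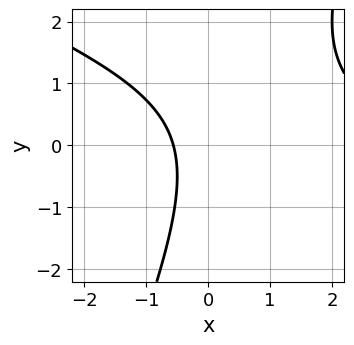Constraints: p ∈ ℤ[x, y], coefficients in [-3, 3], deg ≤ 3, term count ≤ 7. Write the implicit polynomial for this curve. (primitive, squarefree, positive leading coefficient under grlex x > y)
x^2 + 2*x*y - y^2 - 3*x - 2

1. deg p = 2. A generic line meets the curve in up to 2 points.
2. From the axis intercepts and sections: it misses every integer gridline on the y-axis.
3. These observations pin down the coefficients.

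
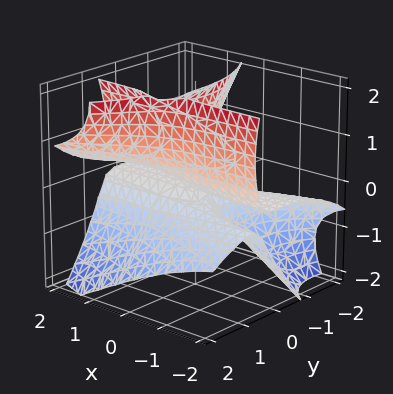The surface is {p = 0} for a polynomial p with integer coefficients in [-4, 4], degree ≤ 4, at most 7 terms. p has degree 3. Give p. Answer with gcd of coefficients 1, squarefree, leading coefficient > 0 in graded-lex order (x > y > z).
First, degree: a generic line meets the surface in up to 3 points, so deg p = 3.
Then, from the axis intercepts and sections: among the integer gridlines, it crosses the z-axis at z ∈ {0, 2}; the visible x-axis segment lies entirely on the surface.
Finally, these observations pin down the coefficients.

3*x*y*z - y^3 - z^3 - 2*x*z + 2*z^2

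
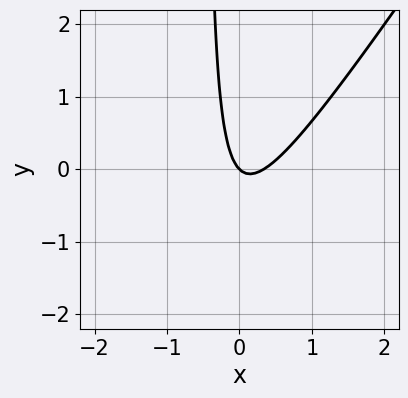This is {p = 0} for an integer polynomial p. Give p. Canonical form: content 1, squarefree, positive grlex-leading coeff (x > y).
1. The degree is 2 — a generic line meets the curve in up to 2 points.
2. Against the integer gridlines: it crosses the y-axis at the gridline y = 0; it crosses the x-axis at the gridline x = 0.
3. Solving for integer coefficients yields p as stated.

3*x^2 - 2*x*y - x - y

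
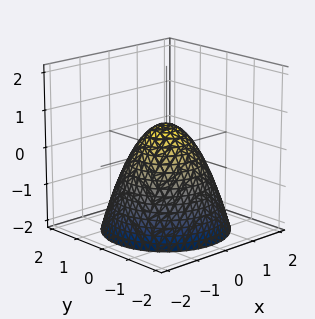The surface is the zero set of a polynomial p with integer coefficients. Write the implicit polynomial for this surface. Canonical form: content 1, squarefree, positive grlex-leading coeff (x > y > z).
3*x^2 + 3*y^2 + 3*z - 2

First, degree: a generic line meets the surface in up to 2 points, so deg p = 2.
Then, by symmetry, the z-axis is an axis of rotation, so x and y enter only as x² + y².
Next, from the axis intercepts and sections: a circular section at z = -1 has radius between 1 and 2.
Finally, together with the visible shape, these determine p as stated.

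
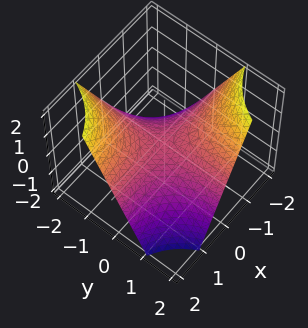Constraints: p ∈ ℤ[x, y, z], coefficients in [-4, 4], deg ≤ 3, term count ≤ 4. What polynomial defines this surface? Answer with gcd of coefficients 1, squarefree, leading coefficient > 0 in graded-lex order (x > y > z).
First, the degree is 2 — a hyperbolic paraboloid; a quadric.
Next, against the integer gridlines: every point of the x-axis in the box is on the surface; it crosses the z-axis at the gridline z = 0; every point of the y-axis in the box is on the surface.
Finally, matching integer coefficients to the picture gives p.

x*y + z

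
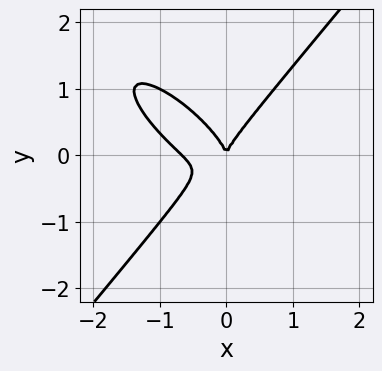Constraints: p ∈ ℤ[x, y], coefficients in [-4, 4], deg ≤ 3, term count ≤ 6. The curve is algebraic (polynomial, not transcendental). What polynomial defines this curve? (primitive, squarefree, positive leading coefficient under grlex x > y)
3*x^3 + 3*x^2*y - x*y^2 - 3*y^3 + 2*x^2

First, the degree is 3 — no degree-2 curve has this shape.
Next, checking where it meets the axes: it meets the y-axis at y = 0 (among the integer gridlines); it meets the x-axis at x = 0 (among the integer gridlines).
Finally, assembling these constraints gives the stated polynomial.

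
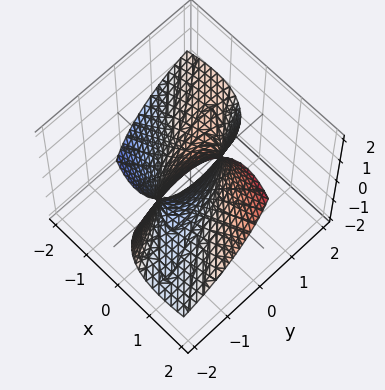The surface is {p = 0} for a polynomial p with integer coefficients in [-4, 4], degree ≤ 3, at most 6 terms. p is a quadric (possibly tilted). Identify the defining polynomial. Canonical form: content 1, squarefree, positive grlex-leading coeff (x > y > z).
2*x^2 + 3*x*y - 3*x*z + y^2 + z^2 - 1

1. deg p = 2. The shape is more complex than any degree-1 surface.
2. Observable constraints: among the integer gridlines, it crosses the y-axis at y ∈ {-1, 1}; among the integer gridlines, it crosses the z-axis at z ∈ {-1, 1}.
3. These observations pin down the coefficients.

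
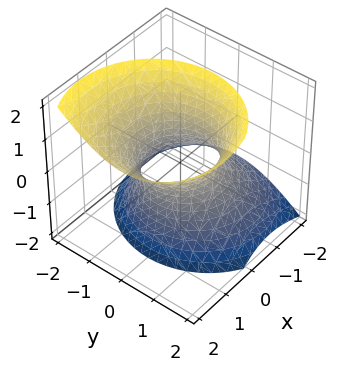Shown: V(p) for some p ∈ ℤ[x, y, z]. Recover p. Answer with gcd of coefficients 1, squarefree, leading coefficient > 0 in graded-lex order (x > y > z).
3*x^2 - 3*x*z + 3*y^2 - 2*z^2 - 3

First, degree: the shape is more complex than any degree-1 surface, so deg p = 2.
Next, from the visible intercepts: the surface avoids every integer z-axis point in the box; the y-axis gridline crossings are at y ∈ {-1, 1}; the x-axis gridline crossings are at x ∈ {-1, 1}.
Finally, together with the visible shape, these determine p as stated.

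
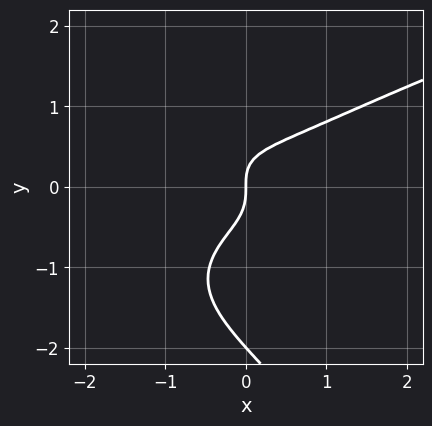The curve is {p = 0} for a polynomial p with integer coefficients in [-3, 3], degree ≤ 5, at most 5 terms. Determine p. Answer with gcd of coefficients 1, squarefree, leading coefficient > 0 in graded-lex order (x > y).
x*y^3 + y^4 - x^3 + 2*y^3 - x

1. Degree: no degree-3 curve has this shape, so deg p = 4.
2. Observable constraints: the y-axis gridline crossings are at y ∈ {-2, 0}; it crosses the x-axis at the gridline x = 0.
3. Matching integer coefficients to the picture gives p.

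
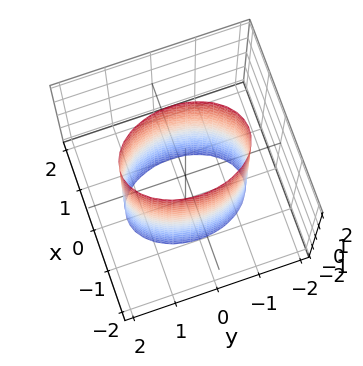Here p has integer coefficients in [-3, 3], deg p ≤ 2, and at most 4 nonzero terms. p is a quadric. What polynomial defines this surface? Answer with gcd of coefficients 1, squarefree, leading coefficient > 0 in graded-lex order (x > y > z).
First, the degree is 2 — constant cross-section along one axis; a quadric.
Then, symmetries: the y ↦ −y reflection is a symmetry, so y appears only in even powers; the z ↦ −z reflection is a symmetry, so z appears only in even powers; the x ↦ −x reflection is a symmetry, so x appears only in even powers.
Next, from the visible intercepts: it misses every integer gridline on the z-axis; among the integer gridlines, it crosses the x-axis at x ∈ {-1, 1}.
Finally, these observations pin down the coefficients.

2*x^2 + y^2 - 2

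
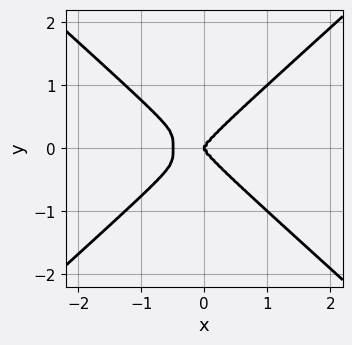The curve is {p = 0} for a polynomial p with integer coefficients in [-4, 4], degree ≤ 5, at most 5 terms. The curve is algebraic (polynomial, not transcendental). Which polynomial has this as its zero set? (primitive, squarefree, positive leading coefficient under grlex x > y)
2*x^4 - 3*y^4 + x^3

1. Degree: no degree-3 curve has this shape, so deg p = 4.
2. Symmetries: mirror symmetry y ↦ −y ⇒ only even powers of y.
3. Checking where it meets the axes: one y-axis crossing is at y = 0; one x-axis crossing is at x = 0.
4. These observations pin down the coefficients.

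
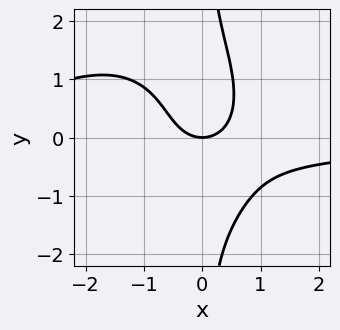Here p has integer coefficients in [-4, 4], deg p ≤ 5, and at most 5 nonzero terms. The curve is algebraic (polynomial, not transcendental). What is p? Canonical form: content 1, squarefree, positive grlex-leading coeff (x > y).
First, deg p = 4. No degree-3 curve has this shape.
Then, checking where it meets the axes: one y-axis crossing is at y = 0; one x-axis crossing is at x = 0.
Finally, solving for integer coefficients yields p as stated.

2*x^3*y + 2*x*y^3 + 3*x^2*y + 3*x^2 - 3*y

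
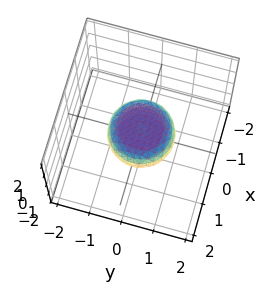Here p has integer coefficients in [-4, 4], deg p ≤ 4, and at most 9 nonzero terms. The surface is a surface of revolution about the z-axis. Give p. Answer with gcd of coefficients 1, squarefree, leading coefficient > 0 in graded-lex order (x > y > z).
Degree: a generic line meets the surface in up to 4 points, so deg p = 4.
Symmetries: the surface is invariant under rotation about z: p = q(x² + y², z).
Checking where it meets the axes: a circular section at z = 0 has radius exactly 1; the y-axis gridline crossings are at y ∈ {-1, 1}.
Fitting integer coefficients to these (and the overall shape) gives p.

2*x^4 + 4*x^2*y^2 + 2*y^4 - x^2 - y^2 + 3*z^2 - 1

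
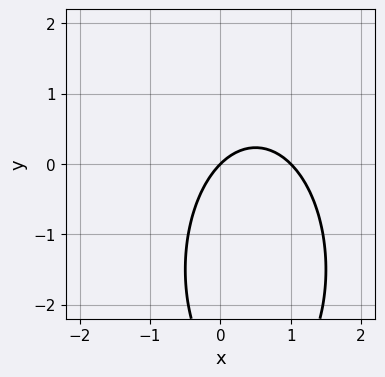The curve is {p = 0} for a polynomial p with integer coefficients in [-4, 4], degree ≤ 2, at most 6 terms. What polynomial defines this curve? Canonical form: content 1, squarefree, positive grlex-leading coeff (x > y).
1. Degree: no degree-1 curve has this shape, so deg p = 2.
2. From the visible intercepts: among the integer gridlines, it crosses the x-axis at x ∈ {0, 1}; it crosses the y-axis at the gridline y = 0.
3. Matching integer coefficients to the picture gives p.

3*x^2 + y^2 - 3*x + 3*y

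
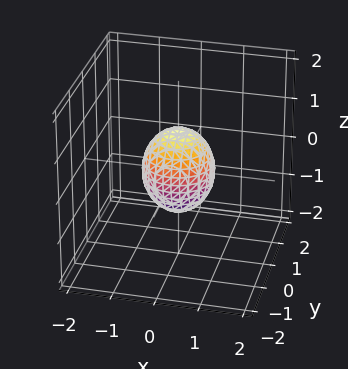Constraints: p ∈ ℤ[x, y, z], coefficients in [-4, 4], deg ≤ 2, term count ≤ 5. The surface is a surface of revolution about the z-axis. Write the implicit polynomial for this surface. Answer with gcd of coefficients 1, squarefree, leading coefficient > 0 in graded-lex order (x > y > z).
3*x^2 + 3*y^2 + 2*z^2 - 2

First, the degree is 2 — no degree-1 surface has this shape.
Next, symmetries: rotational symmetry about the z-axis ⇒ p depends on x, y only through x² + y².
Then, reading off the gridlines: a circular section at z = 0 has radius between 0 and 1; among the integer gridlines, it crosses the z-axis at z ∈ {-1, 1}.
Finally, fitting integer coefficients to these (and the overall shape) gives p.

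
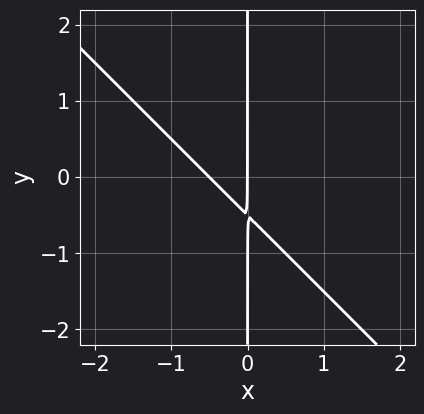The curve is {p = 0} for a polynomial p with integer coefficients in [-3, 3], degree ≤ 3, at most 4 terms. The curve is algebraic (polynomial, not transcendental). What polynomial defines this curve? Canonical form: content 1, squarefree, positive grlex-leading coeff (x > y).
(a) The degree is 2 — no degree-1 curve has this shape.
(b) Reading off the gridlines: one x-axis crossing is at x = 0; every point of the y-axis in the box is on the curve.
(c) These observations pin down the coefficients.

2*x^2 + 2*x*y + x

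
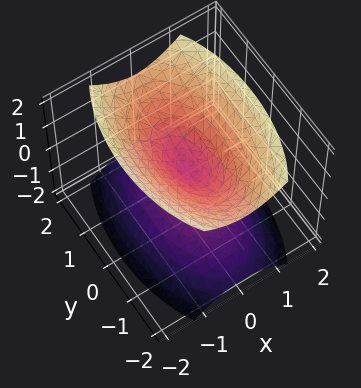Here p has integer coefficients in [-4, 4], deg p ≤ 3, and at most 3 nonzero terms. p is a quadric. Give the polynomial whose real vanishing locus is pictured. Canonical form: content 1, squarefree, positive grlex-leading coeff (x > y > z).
1. I count 2 distinct pieces. Treating them together as one polynomial.
2. Degree: a double cone through the origin; a quadric, so deg p = 2.
3. Symmetries: the z ↦ −z reflection is a symmetry, so z appears only in even powers; mirror symmetry x ↦ −x ⇒ only even powers of x; the y ↦ −y reflection is a symmetry, so y appears only in even powers.
4. From the axis intercepts and sections: it crosses the y-axis at the gridline y = 0; it crosses the x-axis at the gridline x = 0; one z-axis crossing is at z = 0.
5. Assembling these constraints gives the stated polynomial.

3*x^2 + y^2 - 2*z^2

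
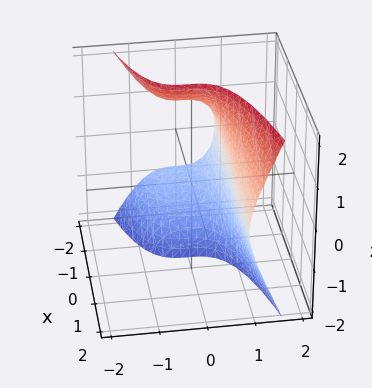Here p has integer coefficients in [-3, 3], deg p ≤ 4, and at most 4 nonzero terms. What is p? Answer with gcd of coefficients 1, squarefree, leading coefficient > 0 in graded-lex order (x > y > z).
deg p = 3. No degree-2 surface has this shape.
Observable constraints: it misses every integer gridline on the x-axis; it misses every integer gridline on the z-axis.
Matching integer coefficients to the picture gives p.

x*z^2 - 3*y^3 + 2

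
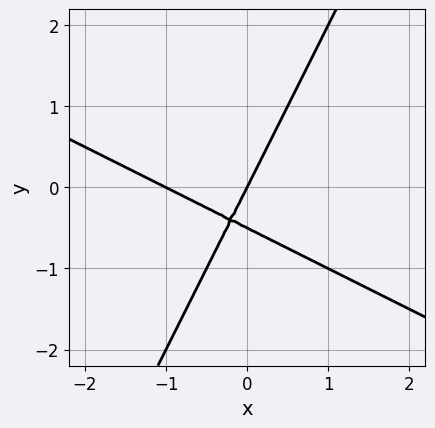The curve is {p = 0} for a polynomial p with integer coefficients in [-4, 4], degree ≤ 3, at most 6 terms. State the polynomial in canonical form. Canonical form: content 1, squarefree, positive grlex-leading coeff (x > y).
Degree: the shape is more complex than any degree-1 curve, so deg p = 2.
Reading off the gridlines: it crosses the y-axis at the gridline y = 0; the x-axis gridline crossings are at x ∈ {-1, 0}.
Assembling these constraints gives the stated polynomial.

2*x^2 + 3*x*y - 2*y^2 + 2*x - y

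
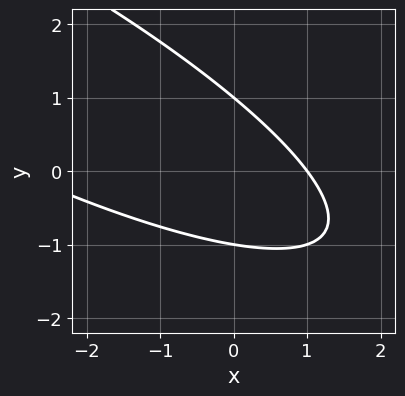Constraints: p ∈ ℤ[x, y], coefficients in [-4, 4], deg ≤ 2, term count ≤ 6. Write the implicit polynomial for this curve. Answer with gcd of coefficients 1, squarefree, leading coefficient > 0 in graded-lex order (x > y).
x^2 + 3*x*y + 3*y^2 + 2*x - 3

Degree: no degree-1 curve has this shape, so deg p = 2.
Reading off the gridlines: the y-axis gridline crossings are at y ∈ {-1, 1}; one x-axis crossing is at x = 1.
Solving for integer coefficients yields p as stated.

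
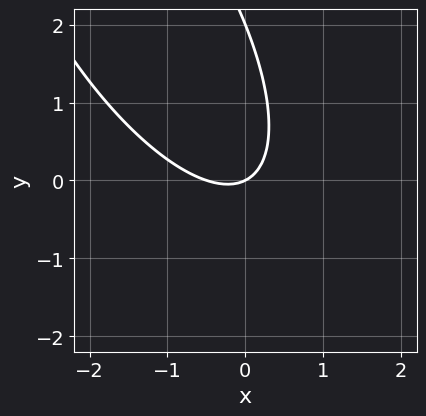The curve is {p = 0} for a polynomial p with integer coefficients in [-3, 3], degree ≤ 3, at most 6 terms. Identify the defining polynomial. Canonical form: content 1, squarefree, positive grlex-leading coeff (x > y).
2*x^2 + 2*x*y + y^2 + x - 2*y

(a) The degree is 2 — no degree-1 curve has this shape.
(b) Checking where it meets the axes: among the integer gridlines, it crosses the y-axis at y ∈ {0, 2}; it meets the x-axis at x = 0 (among the integer gridlines).
(c) Matching integer coefficients to the picture gives p.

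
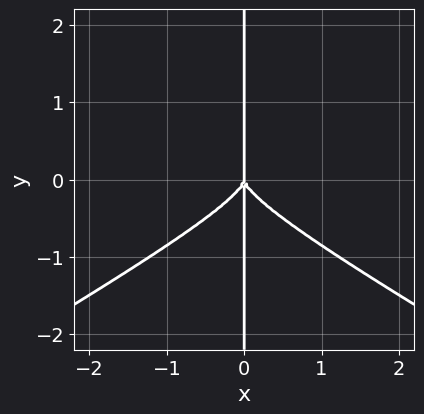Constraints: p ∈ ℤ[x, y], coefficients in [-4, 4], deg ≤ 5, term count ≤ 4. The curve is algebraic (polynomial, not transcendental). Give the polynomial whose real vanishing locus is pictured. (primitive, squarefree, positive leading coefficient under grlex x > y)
(a) deg p = 4.
(b) Against the integer gridlines: it crosses the x-axis at the gridline x = 0; the visible y-axis segment lies entirely on the curve.
(c) Assembling these constraints gives the stated polynomial.

x^3*y - 3*x*y^3 - x^3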